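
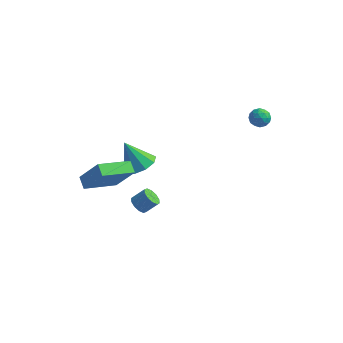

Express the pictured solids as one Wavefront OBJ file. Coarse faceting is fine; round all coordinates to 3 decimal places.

v -2.192 -3.144 0.08
v -3.305 -4.827 0.762
v -2.706 -2.643 0.478
v -3.818 -4.326 1.16
v -0.982 -3.254 1.78
v -2.094 -4.937 2.462
v -1.495 -2.753 2.178
v -2.608 -4.436 2.86
v -2.3 0.038 -0.78
v -1.614 0.683 -0.362
v -3.24 -0.038 0.88
v -2.145 1.048 -0.646
v -2.749 0.94 -0.993
v -3.143 0.411 -1.24
v -3.142 -0.293 -1.272
v -2.747 -0.842 -1.074
v -2.143 -0.979 -0.738
v -1.612 -0.64 -0.422
v -1.403 0.016 -0.274
v -1.382 -2.047 -2.366
v -0.91 -2.406 -2.578
v -0.285 -1.992 -1.886
v -0.758 -1.633 -1.674
v -0.907 -2.072 -2.779
v -0.283 -1.659 -2.087
v -1.086 -1.729 -2.823
v -0.462 -1.316 -2.131
v -1.378 -1.507 -2.692
v -0.753 -1.094 -2
v -1.672 -1.491 -2.436
v -1.047 -1.078 -1.744
v -1.855 -1.688 -2.154
v -1.23 -1.274 -1.462
v -1.857 -2.021 -1.953
v -1.233 -1.608 -1.261
v -1.678 -2.364 -1.909
v -1.054 -1.951 -1.217
v -1.387 -2.586 -2.04
v -0.762 -2.173 -1.348
v -1.093 -2.602 -2.296
v -0.468 -2.189 -1.604
v 2.807 3.661 2.79
v 3.21 4.144 3.028
v 3.55 3.416 2.032
v 3.953 3.899 2.27
v 3.838 3.345 2.635
v 3.379 3.497 3.104
v 3.381 4.063 1.956
v 2.922 4.215 2.425
v 3.565 4.392 2.513
v 3.847 3.949 2.933
v 2.913 3.611 2.127
v 3.195 3.168 2.547
v 2.944 3.924 2.976
v 3.816 3.636 2.084
v 3.749 3.311 2.299
v 3.986 3.595 2.439
v 3.043 3.544 3.02
v 3.28 3.827 3.16
v 3.649 3.358 2.929
v 3.48 3.733 1.9
v 3.717 4.016 2.04
v 2.774 3.965 2.621
v 3.011 4.249 2.761
v 3.111 4.202 2.131
v 3.389 4.354 2.813
v 3.825 4.21 2.368
v 3.489 4.306 2.183
v 3.22 4.395 2.458
v 3.555 4.093 3.06
v 3.991 3.949 2.614
v 3.924 3.624 2.829
v 3.654 3.713 3.104
v 3.764 4.239 2.757
v 2.769 3.611 2.446
v 3.205 3.467 2
v 3.106 3.847 1.956
v 2.836 3.936 2.231
v 2.935 3.35 2.692
v 3.371 3.206 2.247
v 3.54 3.165 2.602
v 3.271 3.254 2.877
v 2.996 3.321 2.303
f 2 4 1
f 5 2 1
f 1 4 3
f 3 5 1
f 2 8 4
f 6 2 5
f 6 8 2
f 4 8 3
f 7 5 3
f 3 8 7
f 7 6 5
f 8 6 7
f 10 9 12
f 10 12 11
f 12 9 13
f 12 13 11
f 13 9 14
f 13 14 11
f 14 9 15
f 14 15 11
f 15 9 16
f 15 16 11
f 16 9 17
f 16 17 11
f 17 9 18
f 17 18 11
f 18 9 19
f 18 19 11
f 19 9 10
f 19 10 11
f 21 20 24
f 21 24 22
f 22 24 25
f 22 25 23
f 24 20 26
f 24 26 25
f 25 26 27
f 25 27 23
f 26 20 28
f 26 28 27
f 27 28 29
f 27 29 23
f 28 20 30
f 28 30 29
f 29 30 31
f 29 31 23
f 30 20 32
f 30 32 31
f 31 32 33
f 31 33 23
f 32 20 34
f 32 34 33
f 33 34 35
f 33 35 23
f 34 20 36
f 34 36 35
f 35 36 37
f 35 37 23
f 36 20 38
f 36 38 37
f 37 38 39
f 37 39 23
f 38 20 40
f 38 40 39
f 39 40 41
f 39 41 23
f 40 20 21
f 40 21 41
f 41 21 22
f 41 22 23
f 42 79 58
f 79 53 82
f 58 82 47
f 79 82 58
f 42 58 54
f 58 47 59
f 54 59 43
f 58 59 54
f 42 54 63
f 54 43 64
f 63 64 49
f 54 64 63
f 42 63 75
f 63 49 78
f 75 78 52
f 63 78 75
f 42 75 79
f 75 52 83
f 79 83 53
f 75 83 79
f 43 59 70
f 59 47 73
f 70 73 51
f 59 73 70
f 47 82 60
f 82 53 81
f 60 81 46
f 82 81 60
f 53 83 80
f 83 52 76
f 80 76 44
f 83 76 80
f 52 78 77
f 78 49 65
f 77 65 48
f 78 65 77
f 49 64 69
f 64 43 66
f 69 66 50
f 64 66 69
f 45 71 57
f 71 51 72
f 57 72 46
f 71 72 57
f 45 57 55
f 57 46 56
f 55 56 44
f 57 56 55
f 45 55 62
f 55 44 61
f 62 61 48
f 55 61 62
f 45 62 67
f 62 48 68
f 67 68 50
f 62 68 67
f 45 67 71
f 67 50 74
f 71 74 51
f 67 74 71
f 46 72 60
f 72 51 73
f 60 73 47
f 72 73 60
f 44 56 80
f 56 46 81
f 80 81 53
f 56 81 80
f 48 61 77
f 61 44 76
f 77 76 52
f 61 76 77
f 50 68 69
f 68 48 65
f 69 65 49
f 68 65 69
f 51 74 70
f 74 50 66
f 70 66 43
f 74 66 70



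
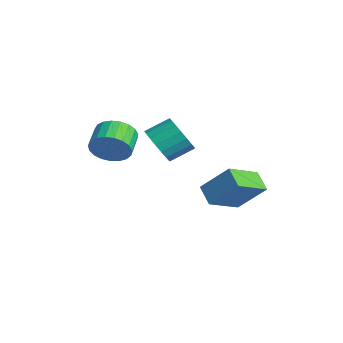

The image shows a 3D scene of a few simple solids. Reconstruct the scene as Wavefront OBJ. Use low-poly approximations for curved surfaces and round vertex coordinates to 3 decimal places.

v 0.397 -3.22 0.39
v 1.009 -2.818 1.1
v -0.005 -2.158 1.601
v -0.617 -2.56 0.89
v 1.039 -2.534 0.786
v 0.025 -1.874 1.287
v 0.959 -2.368 0.404
v -0.056 -1.708 0.905
v 0.781 -2.35 0.02
v -0.234 -1.69 0.521
v 0.536 -2.482 -0.301
v -0.478 -1.822 0.2
v 0.268 -2.742 -0.502
v -0.747 -2.082 -0.001
v 0.022 -3.084 -0.549
v -0.993 -2.424 -0.048
v -0.159 -3.45 -0.434
v -1.174 -2.79 0.067
v -0.244 -3.776 -0.176
v -1.258 -3.116 0.325
v -0.218 -4.006 0.179
v -1.232 -3.346 0.68
v -0.086 -4.1 0.571
v -1.1 -3.44 1.072
v 0.13 -4.042 0.932
v -0.884 -3.382 1.433
v 0.392 -3.842 1.198
v -0.622 -3.181 1.699
v 0.655 -3.534 1.325
v -0.359 -2.874 1.826
v 0.873 -3.172 1.29
v -0.141 -2.512 1.791
v 0.346 -0.942 0.172
v 1.19 -1.332 0.682
v 1.317 -0.147 1.378
v 0.474 0.242 0.868
v 1.382 -1.13 0.302
v 1.509 0.055 0.998
v 1.368 -0.89 -0.104
v 1.496 0.295 0.592
v 1.153 -0.66 -0.455
v 1.28 0.525 0.24
v 0.777 -0.487 -0.682
v 0.904 0.698 0.013
v 0.317 -0.404 -0.74
v 0.444 0.781 -0.044
v -0.138 -0.427 -0.617
v -0.011 0.758 0.079
v -0.497 -0.553 -0.338
v -0.37 0.632 0.358
v -0.689 -0.755 0.042
v -0.562 0.43 0.738
v -0.676 -0.995 0.448
v -0.548 0.19 1.144
v -0.46 -1.225 0.8
v -0.333 -0.04 1.495
v -0.084 -1.398 1.027
v 0.043 -0.213 1.722
v 0.376 -1.481 1.084
v 0.503 -0.296 1.78
v 0.831 -1.458 0.961
v 0.958 -0.273 1.657
v 2.448 0.779 -2.9
v 1.471 0.724 -2.24
v 1.777 2.485 -3.748
v 0.8 2.43 -3.088
v 3.34 1.83 -1.492
v 2.363 1.775 -0.832
v 2.669 3.536 -2.34
v 1.692 3.481 -1.68
f 2 1 5
f 2 5 3
f 3 5 6
f 3 6 4
f 5 1 7
f 5 7 6
f 6 7 8
f 6 8 4
f 7 1 9
f 7 9 8
f 8 9 10
f 8 10 4
f 9 1 11
f 9 11 10
f 10 11 12
f 10 12 4
f 11 1 13
f 11 13 12
f 12 13 14
f 12 14 4
f 13 1 15
f 13 15 14
f 14 15 16
f 14 16 4
f 15 1 17
f 15 17 16
f 16 17 18
f 16 18 4
f 17 1 19
f 17 19 18
f 18 19 20
f 18 20 4
f 19 1 21
f 19 21 20
f 20 21 22
f 20 22 4
f 21 1 23
f 21 23 22
f 22 23 24
f 22 24 4
f 23 1 25
f 23 25 24
f 24 25 26
f 24 26 4
f 25 1 27
f 25 27 26
f 26 27 28
f 26 28 4
f 27 1 29
f 27 29 28
f 28 29 30
f 28 30 4
f 29 1 31
f 29 31 30
f 30 31 32
f 30 32 4
f 31 1 2
f 31 2 32
f 32 2 3
f 32 3 4
f 34 33 37
f 34 37 35
f 35 37 38
f 35 38 36
f 37 33 39
f 37 39 38
f 38 39 40
f 38 40 36
f 39 33 41
f 39 41 40
f 40 41 42
f 40 42 36
f 41 33 43
f 41 43 42
f 42 43 44
f 42 44 36
f 43 33 45
f 43 45 44
f 44 45 46
f 44 46 36
f 45 33 47
f 45 47 46
f 46 47 48
f 46 48 36
f 47 33 49
f 47 49 48
f 48 49 50
f 48 50 36
f 49 33 51
f 49 51 50
f 50 51 52
f 50 52 36
f 51 33 53
f 51 53 52
f 52 53 54
f 52 54 36
f 53 33 55
f 53 55 54
f 54 55 56
f 54 56 36
f 55 33 57
f 55 57 56
f 56 57 58
f 56 58 36
f 57 33 59
f 57 59 58
f 58 59 60
f 58 60 36
f 59 33 61
f 59 61 60
f 60 61 62
f 60 62 36
f 61 33 34
f 61 34 62
f 62 34 35
f 62 35 36
f 64 66 63
f 67 64 63
f 63 66 65
f 65 67 63
f 64 70 66
f 68 64 67
f 68 70 64
f 66 70 65
f 69 67 65
f 65 70 69
f 69 68 67
f 70 68 69



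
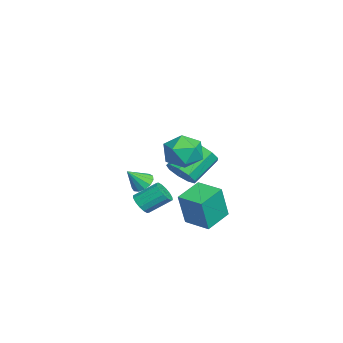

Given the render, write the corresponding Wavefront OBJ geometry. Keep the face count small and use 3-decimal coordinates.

v 1.197 2.537 0.855
v 2.038 2.974 1.172
v 0.945 4.2 2.382
v 0.103 3.763 2.065
v 1.797 3.302 0.623
v 0.704 4.528 1.833
v 1.275 3.272 0.181
v 0.182 4.498 1.392
v 0.716 2.898 0.056
v -0.377 4.124 1.266
v 0.382 2.355 0.304
v -0.711 3.581 1.514
v 0.429 1.897 0.81
v -0.664 3.123 2.02
v 0.835 1.739 1.337
v -0.258 2.965 2.547
v 1.41 1.954 1.639
v 0.317 3.18 2.849
v 1.885 2.442 1.574
v 0.792 3.668 2.784
v 3.532 3.328 3.945
v 3.87 2.812 2.893
v 1.73 2.548 3.747
v 2.068 2.032 2.695
v 2.538 1.634 3.749
v 3.651 2.117 3.871
v 1.949 3.243 2.769
v 3.062 3.726 2.891
v 2.892 2.76 2.166
v 3.256 1.765 2.772
v 2.344 3.595 3.868
v 2.708 2.6 4.474
v 2.228 0.419 -0.946
v 2.918 0.586 -1.116
v 2.842 1.848 -0.184
v 2.152 1.681 -0.014
v 2.708 0.764 -1.374
v 2.632 2.026 -0.443
v 2.369 0.85 -1.518
v 2.293 2.112 -0.587
v 1.992 0.82 -1.508
v 1.917 2.082 -0.577
v 1.679 0.683 -1.348
v 1.603 1.945 -0.417
v 1.512 0.475 -1.08
v 1.437 1.737 -0.149
v 1.538 0.252 -0.776
v 1.462 1.514 0.156
v 1.748 0.074 -0.517
v 1.672 1.336 0.414
v 2.087 -0.012 -0.373
v 2.011 1.25 0.558
v 2.463 0.018 -0.383
v 2.388 1.28 0.548
v 2.777 0.155 -0.543
v 2.701 1.417 0.388
v 2.943 0.363 -0.811
v 2.868 1.625 0.12
v 1.796 3.853 -1.358
v 2.255 3.468 0.748
v 2.823 5.093 -1.355
v 3.282 4.708 0.751
v 3.078 2.792 -1.831
v 3.537 2.407 0.275
v 4.105 4.032 -1.828
v 4.564 3.647 0.278
v -3.839 0.287 -2.356
v -3.089 0.442 -2.503
v -3.441 -0.587 -1.244
v -3.224 0.746 -2.216
v -3.555 0.904 -1.973
v -3.976 0.866 -1.852
v -4.353 0.645 -1.891
v -4.567 0.309 -2.078
v -4.55 -0.033 -2.353
v -4.307 -0.274 -2.629
v -3.916 -0.336 -2.819
v -3.5 -0.201 -2.861
v -3.192 0.089 -2.744
f 2 1 5
f 2 5 3
f 3 5 6
f 3 6 4
f 5 1 7
f 5 7 6
f 6 7 8
f 6 8 4
f 7 1 9
f 7 9 8
f 8 9 10
f 8 10 4
f 9 1 11
f 9 11 10
f 10 11 12
f 10 12 4
f 11 1 13
f 11 13 12
f 12 13 14
f 12 14 4
f 13 1 15
f 13 15 14
f 14 15 16
f 14 16 4
f 15 1 17
f 15 17 16
f 16 17 18
f 16 18 4
f 17 1 19
f 17 19 18
f 18 19 20
f 18 20 4
f 19 1 2
f 19 2 20
f 20 2 3
f 20 3 4
f 21 32 26
f 21 26 22
f 21 22 28
f 21 28 31
f 21 31 32
f 22 26 30
f 26 32 25
f 32 31 23
f 31 28 27
f 28 22 29
f 24 30 25
f 24 25 23
f 24 23 27
f 24 27 29
f 24 29 30
f 25 30 26
f 23 25 32
f 27 23 31
f 29 27 28
f 30 29 22
f 34 33 37
f 34 37 35
f 35 37 38
f 35 38 36
f 37 33 39
f 37 39 38
f 38 39 40
f 38 40 36
f 39 33 41
f 39 41 40
f 40 41 42
f 40 42 36
f 41 33 43
f 41 43 42
f 42 43 44
f 42 44 36
f 43 33 45
f 43 45 44
f 44 45 46
f 44 46 36
f 45 33 47
f 45 47 46
f 46 47 48
f 46 48 36
f 47 33 49
f 47 49 48
f 48 49 50
f 48 50 36
f 49 33 51
f 49 51 50
f 50 51 52
f 50 52 36
f 51 33 53
f 51 53 52
f 52 53 54
f 52 54 36
f 53 33 55
f 53 55 54
f 54 55 56
f 54 56 36
f 55 33 57
f 55 57 56
f 56 57 58
f 56 58 36
f 57 33 34
f 57 34 58
f 58 34 35
f 58 35 36
f 60 62 59
f 63 60 59
f 59 62 61
f 61 63 59
f 60 66 62
f 64 60 63
f 64 66 60
f 62 66 61
f 65 63 61
f 61 66 65
f 65 64 63
f 66 64 65
f 68 67 70
f 68 70 69
f 70 67 71
f 70 71 69
f 71 67 72
f 71 72 69
f 72 67 73
f 72 73 69
f 73 67 74
f 73 74 69
f 74 67 75
f 74 75 69
f 75 67 76
f 75 76 69
f 76 67 77
f 76 77 69
f 77 67 78
f 77 78 69
f 78 67 79
f 78 79 69
f 79 67 68
f 79 68 69



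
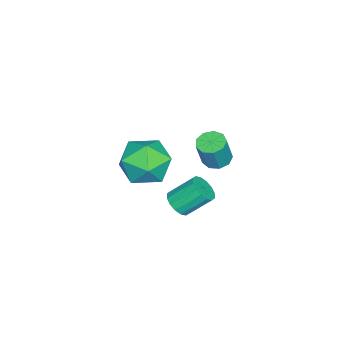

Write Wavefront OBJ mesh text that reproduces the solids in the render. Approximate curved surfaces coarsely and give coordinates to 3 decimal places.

v -2.944 -0.981 -2.969
v -2.324 -1.125 -3.179
v -1.896 -1.262 -1.821
v -2.516 -1.119 -1.611
v -2.369 -0.672 -3.119
v -1.941 -0.81 -1.762
v -2.683 -0.365 -2.989
v -2.254 -0.502 -1.632
v -3.119 -0.346 -2.849
v -2.691 -0.483 -1.492
v -3.473 -0.624 -2.766
v -3.045 -0.761 -1.408
v -3.58 -1.07 -2.777
v -3.152 -1.207 -1.42
v -3.389 -1.474 -2.878
v -2.961 -1.611 -1.521
v -2.99 -1.648 -3.021
v -2.562 -1.785 -1.664
v -2.57 -1.51 -3.14
v -2.141 -1.647 -1.783
v -0.698 -1.917 -4.415
v -0.14 -2.066 -4.038
v -0.544 -1.072 -3.047
v -1.102 -0.923 -3.425
v -0.035 -1.804 -4.257
v -0.44 -0.811 -3.267
v -0.109 -1.573 -4.519
v -0.513 -0.579 -3.529
v -0.34 -1.434 -4.754
v -0.744 -0.44 -3.763
v -0.667 -1.424 -4.897
v -1.071 -0.43 -3.907
v -1.002 -1.546 -4.911
v -1.407 -0.553 -3.921
v -1.256 -1.768 -4.793
v -1.66 -0.774 -3.802
v -1.36 -2.029 -4.573
v -1.765 -1.036 -3.583
v -1.287 -2.261 -4.311
v -1.691 -1.267 -3.321
v -1.056 -2.4 -4.077
v -1.46 -1.406 -3.086
v -0.729 -2.41 -3.933
v -1.133 -1.416 -2.943
v -0.393 -2.287 -3.919
v -0.798 -1.294 -2.929
v 2.671 -1.356 0.118
v 3.227 -1.705 1.133
v 1.293 -2.715 0.407
v 1.849 -3.064 1.422
v 1.306 -1.985 1.371
v 2.157 -1.145 1.193
v 2.363 -3.275 0.347
v 3.214 -2.435 0.169
v 3.037 -2.891 1.275
v 2.384 -2.094 1.907
v 2.136 -2.326 -0.367
v 1.483 -1.529 0.265
f 2 1 5
f 2 5 3
f 3 5 6
f 3 6 4
f 5 1 7
f 5 7 6
f 6 7 8
f 6 8 4
f 7 1 9
f 7 9 8
f 8 9 10
f 8 10 4
f 9 1 11
f 9 11 10
f 10 11 12
f 10 12 4
f 11 1 13
f 11 13 12
f 12 13 14
f 12 14 4
f 13 1 15
f 13 15 14
f 14 15 16
f 14 16 4
f 15 1 17
f 15 17 16
f 16 17 18
f 16 18 4
f 17 1 19
f 17 19 18
f 18 19 20
f 18 20 4
f 19 1 2
f 19 2 20
f 20 2 3
f 20 3 4
f 22 21 25
f 22 25 23
f 23 25 26
f 23 26 24
f 25 21 27
f 25 27 26
f 26 27 28
f 26 28 24
f 27 21 29
f 27 29 28
f 28 29 30
f 28 30 24
f 29 21 31
f 29 31 30
f 30 31 32
f 30 32 24
f 31 21 33
f 31 33 32
f 32 33 34
f 32 34 24
f 33 21 35
f 33 35 34
f 34 35 36
f 34 36 24
f 35 21 37
f 35 37 36
f 36 37 38
f 36 38 24
f 37 21 39
f 37 39 38
f 38 39 40
f 38 40 24
f 39 21 41
f 39 41 40
f 40 41 42
f 40 42 24
f 41 21 43
f 41 43 42
f 42 43 44
f 42 44 24
f 43 21 45
f 43 45 44
f 44 45 46
f 44 46 24
f 45 21 22
f 45 22 46
f 46 22 23
f 46 23 24
f 47 58 52
f 47 52 48
f 47 48 54
f 47 54 57
f 47 57 58
f 48 52 56
f 52 58 51
f 58 57 49
f 57 54 53
f 54 48 55
f 50 56 51
f 50 51 49
f 50 49 53
f 50 53 55
f 50 55 56
f 51 56 52
f 49 51 58
f 53 49 57
f 55 53 54
f 56 55 48



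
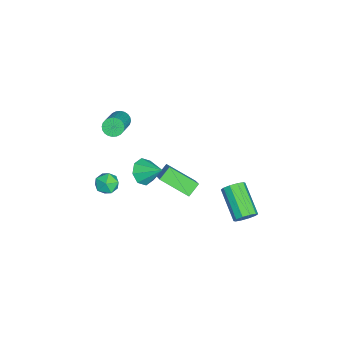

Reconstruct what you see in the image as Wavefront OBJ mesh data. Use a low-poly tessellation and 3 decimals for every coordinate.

v -4.394 -3.45 -1.353
v -4.066 -3.452 -1.831
v -2.279 -3.571 -0.606
v -2.606 -3.57 -0.127
v -4.08 -3.23 -1.788
v -2.293 -3.35 -0.563
v -4.142 -3.042 -1.679
v -2.355 -3.161 -0.454
v -4.243 -2.916 -1.52
v -2.456 -3.035 -0.295
v -4.366 -2.871 -1.336
v -2.579 -2.991 -0.111
v -4.494 -2.915 -1.154
v -2.707 -3.034 0.071
v -4.606 -3.04 -1.002
v -2.819 -3.159 0.223
v -4.686 -3.227 -0.904
v -2.899 -3.347 0.321
v -4.721 -3.449 -0.874
v -2.934 -3.568 0.351
v -4.707 -3.67 -0.917
v -2.92 -3.79 0.308
v -4.645 -3.859 -1.026
v -2.858 -3.978 0.199
v -4.544 -3.985 -1.185
v -2.757 -4.104 0.04
v -4.421 -4.029 -1.369
v -2.634 -4.149 -0.144
v -4.293 -3.986 -1.551
v -2.506 -4.105 -0.326
v -4.181 -3.861 -1.703
v -2.394 -3.98 -0.478
v -4.101 -3.673 -1.801
v -2.314 -3.793 -0.576
v 2.798 -1.434 2.052
v 3.312 -1.276 1.515
v 3.262 -0.506 2.768
v 2.819 -0.976 1.446
v 2.313 -0.944 1.732
v 2.092 -1.199 2.205
v 2.284 -1.592 2.589
v 2.778 -1.892 2.658
v 3.283 -1.923 2.372
v 3.505 -1.668 1.899
v -2.282 -0.842 -2.716
v -1.219 -0.584 -1.812
v -1.892 0.672 -3.608
v -0.828 0.93 -2.704
v -1.732 -1.29 -3.236
v -0.668 -1.032 -2.332
v -1.341 0.224 -4.128
v -0.278 0.482 -3.224
v -1.562 -3.342 -3.225
v -0.893 -3.144 -3.026
v -1.147 -4.376 -3.594
v -0.478 -4.178 -3.395
v -0.983 -4.307 -2.891
v -1.24 -3.668 -2.663
v -0.8 -3.852 -3.957
v -1.057 -3.213 -3.729
v -0.422 -3.46 -3.479
v -0.535 -3.741 -2.819
v -1.505 -3.779 -3.801
v -1.618 -4.06 -3.141
v 0.054 3.377 -4.42
v 0.311 3.599 -3.866
v -1.197 2.845 -2.865
v -1.454 2.623 -3.42
v 0.07 3.884 -4.014
v -1.438 3.131 -3.014
v -0.177 3.975 -4.318
v -1.685 3.222 -3.317
v -0.336 3.838 -4.66
v -1.844 3.085 -3.659
v -0.346 3.525 -4.911
v -1.853 2.771 -3.91
v -0.203 3.155 -4.975
v -1.711 2.401 -3.974
v 0.038 2.869 -4.826
v -1.47 2.116 -3.826
v 0.285 2.778 -4.523
v -1.223 2.025 -3.522
v 0.444 2.915 -4.181
v -1.064 2.162 -3.18
v 0.453 3.229 -3.93
v -1.054 2.475 -2.929
f 2 1 5
f 2 5 3
f 3 5 6
f 3 6 4
f 5 1 7
f 5 7 6
f 6 7 8
f 6 8 4
f 7 1 9
f 7 9 8
f 8 9 10
f 8 10 4
f 9 1 11
f 9 11 10
f 10 11 12
f 10 12 4
f 11 1 13
f 11 13 12
f 12 13 14
f 12 14 4
f 13 1 15
f 13 15 14
f 14 15 16
f 14 16 4
f 15 1 17
f 15 17 16
f 16 17 18
f 16 18 4
f 17 1 19
f 17 19 18
f 18 19 20
f 18 20 4
f 19 1 21
f 19 21 20
f 20 21 22
f 20 22 4
f 21 1 23
f 21 23 22
f 22 23 24
f 22 24 4
f 23 1 25
f 23 25 24
f 24 25 26
f 24 26 4
f 25 1 27
f 25 27 26
f 26 27 28
f 26 28 4
f 27 1 29
f 27 29 28
f 28 29 30
f 28 30 4
f 29 1 31
f 29 31 30
f 30 31 32
f 30 32 4
f 31 1 33
f 31 33 32
f 32 33 34
f 32 34 4
f 33 1 2
f 33 2 34
f 34 2 3
f 34 3 4
f 36 35 38
f 36 38 37
f 38 35 39
f 38 39 37
f 39 35 40
f 39 40 37
f 40 35 41
f 40 41 37
f 41 35 42
f 41 42 37
f 42 35 43
f 42 43 37
f 43 35 44
f 43 44 37
f 44 35 36
f 44 36 37
f 46 48 45
f 49 46 45
f 45 48 47
f 47 49 45
f 46 52 48
f 50 46 49
f 50 52 46
f 48 52 47
f 51 49 47
f 47 52 51
f 51 50 49
f 52 50 51
f 53 64 58
f 53 58 54
f 53 54 60
f 53 60 63
f 53 63 64
f 54 58 62
f 58 64 57
f 64 63 55
f 63 60 59
f 60 54 61
f 56 62 57
f 56 57 55
f 56 55 59
f 56 59 61
f 56 61 62
f 57 62 58
f 55 57 64
f 59 55 63
f 61 59 60
f 62 61 54
f 66 65 69
f 66 69 67
f 67 69 70
f 67 70 68
f 69 65 71
f 69 71 70
f 70 71 72
f 70 72 68
f 71 65 73
f 71 73 72
f 72 73 74
f 72 74 68
f 73 65 75
f 73 75 74
f 74 75 76
f 74 76 68
f 75 65 77
f 75 77 76
f 76 77 78
f 76 78 68
f 77 65 79
f 77 79 78
f 78 79 80
f 78 80 68
f 79 65 81
f 79 81 80
f 80 81 82
f 80 82 68
f 81 65 83
f 81 83 82
f 82 83 84
f 82 84 68
f 83 65 85
f 83 85 84
f 84 85 86
f 84 86 68
f 85 65 66
f 85 66 86
f 86 66 67
f 86 67 68



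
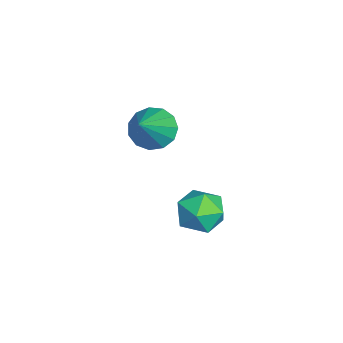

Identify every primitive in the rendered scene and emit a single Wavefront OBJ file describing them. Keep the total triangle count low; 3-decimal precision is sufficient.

v 1.774 -0.322 0.665
v 2.133 -0.891 0.099
v 3.206 -0.818 2.075
v 2.359 -0.457 0.023
v 2.399 0.021 0.15
v 2.241 0.39 0.441
v 1.934 0.533 0.803
v 1.576 0.404 1.122
v 1.281 0.046 1.296
v 1.143 -0.43 1.269
v 1.204 -0.871 1.051
v 1.447 -1.137 0.71
v 1.793 -1.145 0.356
v 2.62 1.969 -2.324
v 3.608 1.992 -2.326
v 2.652 0.508 -2.974
v 3.64 0.531 -2.976
v 3.149 0.473 -2.121
v 3.129 1.376 -1.719
v 3.131 1.124 -3.581
v 3.111 2.027 -3.179
v 3.924 1.469 -3.103
v 3.935 1.067 -2.2
v 2.325 1.433 -3.1
v 2.336 1.031 -2.197
f 2 1 4
f 2 4 3
f 4 1 5
f 4 5 3
f 5 1 6
f 5 6 3
f 6 1 7
f 6 7 3
f 7 1 8
f 7 8 3
f 8 1 9
f 8 9 3
f 9 1 10
f 9 10 3
f 10 1 11
f 10 11 3
f 11 1 12
f 11 12 3
f 12 1 13
f 12 13 3
f 13 1 2
f 13 2 3
f 14 25 19
f 14 19 15
f 14 15 21
f 14 21 24
f 14 24 25
f 15 19 23
f 19 25 18
f 25 24 16
f 24 21 20
f 21 15 22
f 17 23 18
f 17 18 16
f 17 16 20
f 17 20 22
f 17 22 23
f 18 23 19
f 16 18 25
f 20 16 24
f 22 20 21
f 23 22 15



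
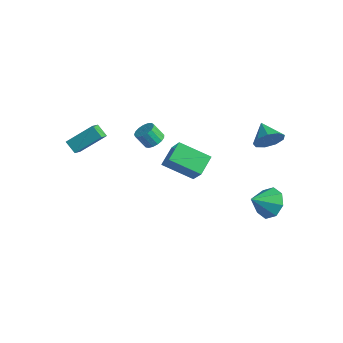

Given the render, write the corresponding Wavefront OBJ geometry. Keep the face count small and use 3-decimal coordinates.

v 3.545 3.056 2.59
v 3.991 3.29 3.347
v 2.415 3.524 3.11
v 4 3.761 2.941
v 3.795 3.903 2.37
v 3.474 3.648 1.902
v 3.186 3.116 1.756
v 3.066 2.556 1.999
v 3.17 2.23 2.519
v 3.45 2.29 3.072
v 3.774 2.709 3.399
v -3.568 1.039 -0.821
v -3.12 1.36 -0.439
v -3.585 0.981 0.423
v -4.032 0.661 0.041
v -3.358 1.572 -0.473
v -3.822 1.193 0.389
v -3.643 1.663 -0.588
v -4.108 1.284 0.274
v -3.912 1.611 -0.755
v -4.376 1.232 0.107
v -4.101 1.428 -0.938
v -4.566 1.049 -0.076
v -4.168 1.156 -1.094
v -4.633 0.777 -0.232
v -4.098 0.857 -1.187
v -4.563 0.478 -0.325
v -3.906 0.6 -1.197
v -4.371 0.221 -0.335
v -3.637 0.444 -1.12
v -4.102 0.065 -0.258
v -3.352 0.424 -0.975
v -3.816 0.045 -0.113
v -3.116 0.545 -0.795
v -3.581 0.166 0.067
v -2.984 0.78 -0.62
v -3.448 0.401 0.242
v -2.985 1.074 -0.492
v -3.45 0.695 0.37
v 3.3 3.495 -3.237
v 4.254 3.106 -3.485
v 3.04 2.305 -2.363
v 4.274 3.583 -2.829
v 3.724 4.009 -2.412
v 2.925 4.134 -2.479
v 2.346 3.885 -2.989
v 2.325 3.408 -3.645
v 2.876 2.982 -4.062
v 3.675 2.857 -3.996
v -4.444 -4.525 1.587
v -3.716 -3.226 2.686
v -4.883 -3.814 1.037
v -4.155 -2.515 2.136
v -3.725 -4.485 1.064
v -2.997 -3.186 2.163
v -4.164 -3.774 0.514
v -3.436 -2.475 1.613
v -3.107 1.139 -2.719
v -2.015 0.759 -1.352
v -3.52 2.264 -2.076
v -2.428 1.885 -0.71
v -1.592 2.215 -3.63
v -0.5 1.836 -2.264
v -2.005 3.341 -2.988
v -0.913 2.961 -1.621
f 2 1 4
f 2 4 3
f 4 1 5
f 4 5 3
f 5 1 6
f 5 6 3
f 6 1 7
f 6 7 3
f 7 1 8
f 7 8 3
f 8 1 9
f 8 9 3
f 9 1 10
f 9 10 3
f 10 1 11
f 10 11 3
f 11 1 2
f 11 2 3
f 13 12 16
f 13 16 14
f 14 16 17
f 14 17 15
f 16 12 18
f 16 18 17
f 17 18 19
f 17 19 15
f 18 12 20
f 18 20 19
f 19 20 21
f 19 21 15
f 20 12 22
f 20 22 21
f 21 22 23
f 21 23 15
f 22 12 24
f 22 24 23
f 23 24 25
f 23 25 15
f 24 12 26
f 24 26 25
f 25 26 27
f 25 27 15
f 26 12 28
f 26 28 27
f 27 28 29
f 27 29 15
f 28 12 30
f 28 30 29
f 29 30 31
f 29 31 15
f 30 12 32
f 30 32 31
f 31 32 33
f 31 33 15
f 32 12 34
f 32 34 33
f 33 34 35
f 33 35 15
f 34 12 36
f 34 36 35
f 35 36 37
f 35 37 15
f 36 12 38
f 36 38 37
f 37 38 39
f 37 39 15
f 38 12 13
f 38 13 39
f 39 13 14
f 39 14 15
f 41 40 43
f 41 43 42
f 43 40 44
f 43 44 42
f 44 40 45
f 44 45 42
f 45 40 46
f 45 46 42
f 46 40 47
f 46 47 42
f 47 40 48
f 47 48 42
f 48 40 49
f 48 49 42
f 49 40 41
f 49 41 42
f 51 53 50
f 54 51 50
f 50 53 52
f 52 54 50
f 51 57 53
f 55 51 54
f 55 57 51
f 53 57 52
f 56 54 52
f 52 57 56
f 56 55 54
f 57 55 56
f 59 61 58
f 62 59 58
f 58 61 60
f 60 62 58
f 59 65 61
f 63 59 62
f 63 65 59
f 61 65 60
f 64 62 60
f 60 65 64
f 64 63 62
f 65 63 64



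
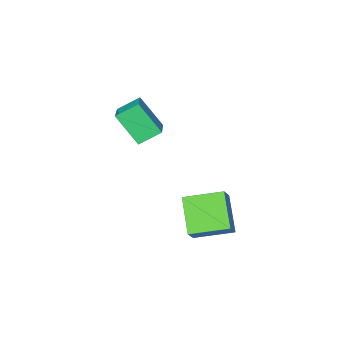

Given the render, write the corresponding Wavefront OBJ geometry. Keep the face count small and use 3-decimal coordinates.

v -2.624 -2.41 1.113
v -2.33 -3.16 2.108
v -1.874 -1.518 1.565
v -1.58 -2.268 2.56
v -1.98 -2.732 0.68
v -1.686 -3.482 1.675
v -1.23 -1.84 1.132
v -0.936 -2.59 2.127
v -2.914 0.712 -2.198
v -3.438 -0.211 -1.285
v -2.451 1.019 -1.622
v -2.975 0.095 -0.709
v -1.965 -0.135 -2.511
v -2.489 -1.059 -1.598
v -1.502 0.171 -1.935
v -2.026 -0.752 -1.022
f 2 4 1
f 5 2 1
f 1 4 3
f 3 5 1
f 2 8 4
f 6 2 5
f 6 8 2
f 4 8 3
f 7 5 3
f 3 8 7
f 7 6 5
f 8 6 7
f 10 12 9
f 13 10 9
f 9 12 11
f 11 13 9
f 10 16 12
f 14 10 13
f 14 16 10
f 12 16 11
f 15 13 11
f 11 16 15
f 15 14 13
f 16 14 15



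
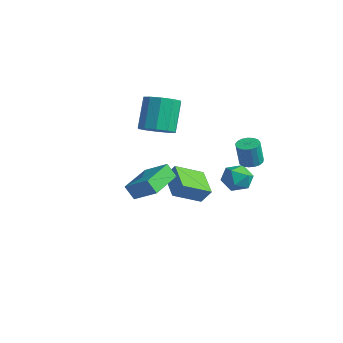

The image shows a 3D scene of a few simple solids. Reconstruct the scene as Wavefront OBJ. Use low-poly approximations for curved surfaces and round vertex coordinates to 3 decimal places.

v 0.685 -4.275 -0.507
v 0.261 -4.561 0.317
v -0.286 -2.32 -0.326
v -0.709 -2.606 0.498
v 1.929 -3.734 0.322
v 1.506 -4.02 1.146
v 0.959 -1.779 0.503
v 0.535 -2.065 1.327
v -2.438 -0.617 2.156
v -1.451 -0.604 2.54
v -2.174 0.289 4.369
v -3.162 0.277 3.984
v -1.552 -0.039 2.224
v -2.275 0.854 4.053
v -1.992 0.305 1.882
v -2.716 1.198 3.711
v -2.603 0.297 1.644
v -3.326 1.19 3.473
v -3.151 -0.06 1.602
v -3.874 0.833 3.431
v -3.426 -0.629 1.771
v -4.149 0.264 3.6
v -3.325 -1.194 2.087
v -4.048 -0.301 3.916
v -2.884 -1.538 2.429
v -3.608 -0.645 4.258
v -2.274 -1.53 2.667
v -2.997 -0.637 4.496
v -1.726 -1.173 2.709
v -2.449 -0.28 4.538
v 0.665 2.615 -0.638
v 1.184 2.446 -1.436
v 1.416 1.454 0.096
v 1.935 1.285 -0.702
v 2.075 2.098 -0.197
v 1.612 2.815 -0.651
v 0.988 1.085 -0.689
v 0.525 1.802 -1.143
v 1.384 1.5 -1.468
v 2.056 2.126 -1.164
v 0.544 1.774 -0.176
v 1.216 2.4 0.128
v 2.242 2.142 0.957
v 2.811 2.474 1.005
v 2.866 2.17 2.432
v 2.298 1.838 2.383
v 2.59 2.693 1.06
v 2.645 2.389 2.487
v 2.29 2.786 1.092
v 2.345 2.482 2.519
v 1.979 2.731 1.092
v 2.034 2.428 2.519
v 1.728 2.542 1.061
v 1.783 2.238 2.488
v 1.595 2.26 1.007
v 1.65 1.957 2.434
v 1.611 1.952 0.94
v 1.666 1.648 2.367
v 1.771 1.687 0.878
v 1.826 1.383 2.305
v 2.039 1.526 0.833
v 2.094 1.222 2.26
v 2.354 1.507 0.817
v 2.409 1.203 2.244
v 2.643 1.632 0.833
v 2.698 1.329 2.26
v 2.841 1.875 0.877
v 2.896 1.571 2.304
v 2.901 2.179 0.939
v 2.956 1.875 2.366
v -4.418 1.311 -2.827
v -3.936 1.673 -1.955
v -4.078 3.04 -3.732
v -3.596 3.401 -2.86
v -2.784 0.659 -3.46
v -2.302 1.02 -2.588
v -2.444 2.387 -4.365
v -1.962 2.749 -3.493
f 2 4 1
f 5 2 1
f 1 4 3
f 3 5 1
f 2 8 4
f 6 2 5
f 6 8 2
f 4 8 3
f 7 5 3
f 3 8 7
f 7 6 5
f 8 6 7
f 10 9 13
f 10 13 11
f 11 13 14
f 11 14 12
f 13 9 15
f 13 15 14
f 14 15 16
f 14 16 12
f 15 9 17
f 15 17 16
f 16 17 18
f 16 18 12
f 17 9 19
f 17 19 18
f 18 19 20
f 18 20 12
f 19 9 21
f 19 21 20
f 20 21 22
f 20 22 12
f 21 9 23
f 21 23 22
f 22 23 24
f 22 24 12
f 23 9 25
f 23 25 24
f 24 25 26
f 24 26 12
f 25 9 27
f 25 27 26
f 26 27 28
f 26 28 12
f 27 9 29
f 27 29 28
f 28 29 30
f 28 30 12
f 29 9 10
f 29 10 30
f 30 10 11
f 30 11 12
f 31 42 36
f 31 36 32
f 31 32 38
f 31 38 41
f 31 41 42
f 32 36 40
f 36 42 35
f 42 41 33
f 41 38 37
f 38 32 39
f 34 40 35
f 34 35 33
f 34 33 37
f 34 37 39
f 34 39 40
f 35 40 36
f 33 35 42
f 37 33 41
f 39 37 38
f 40 39 32
f 44 43 47
f 44 47 45
f 45 47 48
f 45 48 46
f 47 43 49
f 47 49 48
f 48 49 50
f 48 50 46
f 49 43 51
f 49 51 50
f 50 51 52
f 50 52 46
f 51 43 53
f 51 53 52
f 52 53 54
f 52 54 46
f 53 43 55
f 53 55 54
f 54 55 56
f 54 56 46
f 55 43 57
f 55 57 56
f 56 57 58
f 56 58 46
f 57 43 59
f 57 59 58
f 58 59 60
f 58 60 46
f 59 43 61
f 59 61 60
f 60 61 62
f 60 62 46
f 61 43 63
f 61 63 62
f 62 63 64
f 62 64 46
f 63 43 65
f 63 65 64
f 64 65 66
f 64 66 46
f 65 43 67
f 65 67 66
f 66 67 68
f 66 68 46
f 67 43 69
f 67 69 68
f 68 69 70
f 68 70 46
f 69 43 44
f 69 44 70
f 70 44 45
f 70 45 46
f 72 74 71
f 75 72 71
f 71 74 73
f 73 75 71
f 72 78 74
f 76 72 75
f 76 78 72
f 74 78 73
f 77 75 73
f 73 78 77
f 77 76 75
f 78 76 77



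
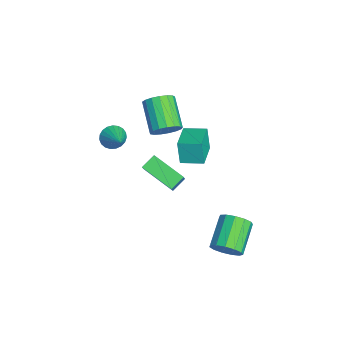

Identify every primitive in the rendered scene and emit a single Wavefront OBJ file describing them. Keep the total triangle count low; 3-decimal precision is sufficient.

v -0.12 -0.892 -0.679
v -0.587 -0.203 -0.201
v -1.369 -0.664 -2.225
v -1.835 0.025 -1.746
v 1.115 0.495 -1.474
v 0.649 1.184 -0.995
v -0.133 0.723 -3.019
v -0.6 1.412 -2.541
v -3.519 1.847 -2.841
v -3.847 1.737 -1.432
v -3.147 3.089 -2.657
v -3.474 2.98 -1.249
v -1.926 1.32 -2.511
v -2.253 1.211 -1.103
v -1.553 2.563 -2.328
v -1.881 2.453 -0.919
v 3.986 2.956 -4.062
v 4.509 3.311 -3.422
v 2.957 4.039 -2.557
v 2.434 3.684 -3.198
v 4.471 3.662 -3.786
v 2.919 4.39 -2.921
v 4.279 3.789 -4.238
v 2.727 4.517 -3.373
v 3.994 3.651 -4.634
v 2.442 4.379 -3.769
v 3.706 3.293 -4.848
v 2.154 4.021 -3.984
v 3.507 2.828 -4.814
v 1.955 3.556 -3.949
v 3.461 2.403 -4.54
v 1.909 3.131 -3.676
v 3.581 2.154 -4.115
v 2.029 2.882 -3.251
v 3.829 2.16 -3.673
v 2.277 2.888 -2.809
v 4.128 2.418 -3.355
v 2.576 3.146 -2.49
v 4.381 2.847 -3.261
v 2.829 3.575 -2.397
v -0.508 0.422 1.961
v -0.07 0.024 2.599
v -1.733 -0.18 3.616
v -2.172 0.218 2.979
v -0.055 0.427 2.704
v -1.718 0.223 3.721
v -0.144 0.828 2.639
v -1.807 0.624 3.656
v -0.316 1.137 2.419
v -1.979 0.933 3.436
v -0.533 1.281 2.094
v -2.196 1.078 3.111
v -0.744 1.229 1.739
v -2.407 1.025 2.756
v -0.901 0.992 1.434
v -2.564 0.788 2.452
v -0.968 0.625 1.251
v -2.631 0.421 2.268
v -0.93 0.21 1.23
v -2.593 0.007 2.247
v -0.795 -0.155 1.377
v -2.458 -0.359 2.394
v -0.595 -0.389 1.658
v -2.258 -0.593 2.675
v -0.375 -0.436 2.008
v -2.038 -0.64 3.025
v -0.185 -0.288 2.348
v -1.848 -0.491 3.365
v -3.749 -2.07 -1.654
v -3.479 -1.658 -2.233
v -2.391 -1.77 -0.806
v -3.633 -1.44 -2.063
v -3.808 -1.331 -1.823
v -3.972 -1.35 -1.553
v -4.097 -1.494 -1.301
v -4.163 -1.737 -1.111
v -4.157 -2.038 -1.014
v -4.08 -2.344 -1.027
v -3.947 -2.603 -1.15
v -3.779 -2.77 -1.359
v -3.606 -2.816 -1.62
v -3.458 -2.733 -1.886
v -3.36 -2.535 -2.113
v -3.33 -2.257 -2.26
v -3.372 -1.947 -2.302
f 2 4 1
f 5 2 1
f 1 4 3
f 3 5 1
f 2 8 4
f 6 2 5
f 6 8 2
f 4 8 3
f 7 5 3
f 3 8 7
f 7 6 5
f 8 6 7
f 10 12 9
f 13 10 9
f 9 12 11
f 11 13 9
f 10 16 12
f 14 10 13
f 14 16 10
f 12 16 11
f 15 13 11
f 11 16 15
f 15 14 13
f 16 14 15
f 18 17 21
f 18 21 19
f 19 21 22
f 19 22 20
f 21 17 23
f 21 23 22
f 22 23 24
f 22 24 20
f 23 17 25
f 23 25 24
f 24 25 26
f 24 26 20
f 25 17 27
f 25 27 26
f 26 27 28
f 26 28 20
f 27 17 29
f 27 29 28
f 28 29 30
f 28 30 20
f 29 17 31
f 29 31 30
f 30 31 32
f 30 32 20
f 31 17 33
f 31 33 32
f 32 33 34
f 32 34 20
f 33 17 35
f 33 35 34
f 34 35 36
f 34 36 20
f 35 17 37
f 35 37 36
f 36 37 38
f 36 38 20
f 37 17 39
f 37 39 38
f 38 39 40
f 38 40 20
f 39 17 18
f 39 18 40
f 40 18 19
f 40 19 20
f 42 41 45
f 42 45 43
f 43 45 46
f 43 46 44
f 45 41 47
f 45 47 46
f 46 47 48
f 46 48 44
f 47 41 49
f 47 49 48
f 48 49 50
f 48 50 44
f 49 41 51
f 49 51 50
f 50 51 52
f 50 52 44
f 51 41 53
f 51 53 52
f 52 53 54
f 52 54 44
f 53 41 55
f 53 55 54
f 54 55 56
f 54 56 44
f 55 41 57
f 55 57 56
f 56 57 58
f 56 58 44
f 57 41 59
f 57 59 58
f 58 59 60
f 58 60 44
f 59 41 61
f 59 61 60
f 60 61 62
f 60 62 44
f 61 41 63
f 61 63 62
f 62 63 64
f 62 64 44
f 63 41 65
f 63 65 64
f 64 65 66
f 64 66 44
f 65 41 67
f 65 67 66
f 66 67 68
f 66 68 44
f 67 41 42
f 67 42 68
f 68 42 43
f 68 43 44
f 70 69 72
f 70 72 71
f 72 69 73
f 72 73 71
f 73 69 74
f 73 74 71
f 74 69 75
f 74 75 71
f 75 69 76
f 75 76 71
f 76 69 77
f 76 77 71
f 77 69 78
f 77 78 71
f 78 69 79
f 78 79 71
f 79 69 80
f 79 80 71
f 80 69 81
f 80 81 71
f 81 69 82
f 81 82 71
f 82 69 83
f 82 83 71
f 83 69 84
f 83 84 71
f 84 69 85
f 84 85 71
f 85 69 70
f 85 70 71



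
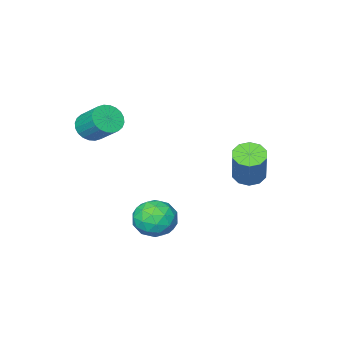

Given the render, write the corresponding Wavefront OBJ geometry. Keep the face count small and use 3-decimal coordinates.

v -3.368 2.412 0.51
v -2.891 1.734 0.641
v -2.194 2.589 2.521
v -2.672 3.268 2.39
v -2.608 2.081 0.378
v -1.911 2.936 2.259
v -2.615 2.555 0.166
v -1.919 3.41 2.046
v -2.911 2.974 0.085
v -2.214 3.829 1.965
v -3.381 3.179 0.166
v -2.684 4.034 2.046
v -3.846 3.091 0.379
v -3.149 3.946 2.259
v -4.129 2.744 0.641
v -3.432 3.599 2.522
v -4.121 2.27 0.854
v -3.425 3.125 2.734
v -3.826 1.851 0.935
v -3.129 2.706 2.815
v -3.356 1.646 0.854
v -2.659 2.501 2.734
v 2.103 -2.739 3.235
v 2.616 -3.149 3.806
v 2.51 -1.852 4.835
v 1.997 -1.441 4.265
v 2.845 -2.982 3.619
v 2.739 -1.685 4.648
v 2.961 -2.778 3.374
v 2.855 -1.481 4.403
v 2.947 -2.568 3.107
v 2.84 -1.271 4.137
v 2.804 -2.384 2.861
v 2.697 -1.087 3.89
v 2.554 -2.254 2.671
v 2.448 -0.956 3.7
v 2.236 -2.198 2.567
v 2.13 -0.9 3.596
v 1.897 -2.224 2.565
v 1.791 -0.926 3.594
v 1.59 -2.328 2.665
v 1.484 -1.031 3.694
v 1.361 -2.495 2.852
v 1.255 -1.198 3.881
v 1.245 -2.699 3.097
v 1.139 -1.402 4.126
v 1.26 -2.909 3.363
v 1.153 -1.612 4.393
v 1.403 -3.093 3.61
v 1.296 -1.796 4.639
v 1.652 -3.224 3.8
v 1.546 -1.926 4.829
v 1.97 -3.28 3.904
v 1.864 -1.982 4.933
v 2.309 -3.254 3.906
v 2.203 -1.956 4.935
v 1.277 1.628 -2.269
v 1.963 0.699 -2.102
v -0.223 0.621 -1.718
v 0.463 -0.308 -1.551
v 0.554 0.618 -0.847
v 1.48 1.241 -1.187
v 0.26 0.079 -2.633
v 1.186 0.702 -2.973
v 1.334 -0.258 -2.326
v 1.516 0.075 -1.223
v 0.224 1.245 -2.597
v 0.406 1.578 -1.494
v 1.751 1.252 -2.234
v -0.011 0.068 -1.586
v 0.042 0.612 -1.173
v 0.445 0.066 -1.074
v 1.468 1.57 -1.696
v 1.871 1.024 -1.598
v 1.043 0.977 -0.86
v -0.131 0.296 -2.222
v 0.272 -0.25 -2.124
v 1.295 1.254 -2.746
v 1.698 0.708 -2.647
v 0.697 0.343 -2.96
v 1.785 0.143 -2.267
v 0.904 -0.449 -1.944
v 0.784 -0.221 -2.58
v 1.329 0.145 -2.78
v 1.892 0.339 -1.619
v 1.01 -0.253 -1.295
v 1.064 0.291 -0.881
v 1.608 0.657 -1.081
v 1.522 -0.224 -1.751
v 0.73 1.573 -2.525
v -0.152 0.981 -2.201
v 0.132 0.663 -2.739
v 0.676 1.029 -2.939
v 0.836 1.769 -1.876
v -0.045 1.177 -1.553
v 0.411 1.175 -1.04
v 0.956 1.541 -1.24
v 0.218 1.544 -2.069
f 2 1 5
f 2 5 3
f 3 5 6
f 3 6 4
f 5 1 7
f 5 7 6
f 6 7 8
f 6 8 4
f 7 1 9
f 7 9 8
f 8 9 10
f 8 10 4
f 9 1 11
f 9 11 10
f 10 11 12
f 10 12 4
f 11 1 13
f 11 13 12
f 12 13 14
f 12 14 4
f 13 1 15
f 13 15 14
f 14 15 16
f 14 16 4
f 15 1 17
f 15 17 16
f 16 17 18
f 16 18 4
f 17 1 19
f 17 19 18
f 18 19 20
f 18 20 4
f 19 1 21
f 19 21 20
f 20 21 22
f 20 22 4
f 21 1 2
f 21 2 22
f 22 2 3
f 22 3 4
f 24 23 27
f 24 27 25
f 25 27 28
f 25 28 26
f 27 23 29
f 27 29 28
f 28 29 30
f 28 30 26
f 29 23 31
f 29 31 30
f 30 31 32
f 30 32 26
f 31 23 33
f 31 33 32
f 32 33 34
f 32 34 26
f 33 23 35
f 33 35 34
f 34 35 36
f 34 36 26
f 35 23 37
f 35 37 36
f 36 37 38
f 36 38 26
f 37 23 39
f 37 39 38
f 38 39 40
f 38 40 26
f 39 23 41
f 39 41 40
f 40 41 42
f 40 42 26
f 41 23 43
f 41 43 42
f 42 43 44
f 42 44 26
f 43 23 45
f 43 45 44
f 44 45 46
f 44 46 26
f 45 23 47
f 45 47 46
f 46 47 48
f 46 48 26
f 47 23 49
f 47 49 48
f 48 49 50
f 48 50 26
f 49 23 51
f 49 51 50
f 50 51 52
f 50 52 26
f 51 23 53
f 51 53 52
f 52 53 54
f 52 54 26
f 53 23 55
f 53 55 54
f 54 55 56
f 54 56 26
f 55 23 24
f 55 24 56
f 56 24 25
f 56 25 26
f 57 94 73
f 94 68 97
f 73 97 62
f 94 97 73
f 57 73 69
f 73 62 74
f 69 74 58
f 73 74 69
f 57 69 78
f 69 58 79
f 78 79 64
f 69 79 78
f 57 78 90
f 78 64 93
f 90 93 67
f 78 93 90
f 57 90 94
f 90 67 98
f 94 98 68
f 90 98 94
f 58 74 85
f 74 62 88
f 85 88 66
f 74 88 85
f 62 97 75
f 97 68 96
f 75 96 61
f 97 96 75
f 68 98 95
f 98 67 91
f 95 91 59
f 98 91 95
f 67 93 92
f 93 64 80
f 92 80 63
f 93 80 92
f 64 79 84
f 79 58 81
f 84 81 65
f 79 81 84
f 60 86 72
f 86 66 87
f 72 87 61
f 86 87 72
f 60 72 70
f 72 61 71
f 70 71 59
f 72 71 70
f 60 70 77
f 70 59 76
f 77 76 63
f 70 76 77
f 60 77 82
f 77 63 83
f 82 83 65
f 77 83 82
f 60 82 86
f 82 65 89
f 86 89 66
f 82 89 86
f 61 87 75
f 87 66 88
f 75 88 62
f 87 88 75
f 59 71 95
f 71 61 96
f 95 96 68
f 71 96 95
f 63 76 92
f 76 59 91
f 92 91 67
f 76 91 92
f 65 83 84
f 83 63 80
f 84 80 64
f 83 80 84
f 66 89 85
f 89 65 81
f 85 81 58
f 89 81 85



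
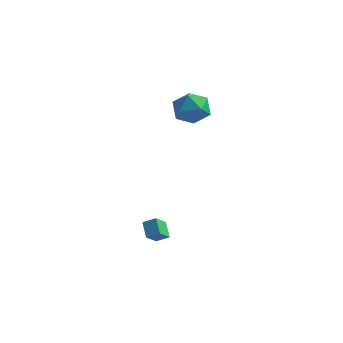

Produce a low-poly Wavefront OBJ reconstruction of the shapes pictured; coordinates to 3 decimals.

v 1.429 4.464 4.608
v 2.589 4.211 4.654
v 1.191 3.129 3.246
v 2.351 2.876 3.292
v 1.646 2.597 4.207
v 1.793 3.422 5.048
v 1.987 3.918 2.852
v 2.134 4.743 3.693
v 2.934 3.873 3.568
v 2.723 3.057 4.405
v 1.057 4.283 3.495
v 0.846 3.467 4.332
v 1.202 -0.189 -3.472
v 0.997 -1.037 -2.664
v 1.909 0.009 -3.085
v 1.704 -0.84 -2.276
v 1.736 -0.9 -4.084
v 1.531 -1.749 -3.275
v 2.443 -0.703 -3.696
v 2.238 -1.551 -2.888
f 1 12 6
f 1 6 2
f 1 2 8
f 1 8 11
f 1 11 12
f 2 6 10
f 6 12 5
f 12 11 3
f 11 8 7
f 8 2 9
f 4 10 5
f 4 5 3
f 4 3 7
f 4 7 9
f 4 9 10
f 5 10 6
f 3 5 12
f 7 3 11
f 9 7 8
f 10 9 2
f 14 16 13
f 17 14 13
f 13 16 15
f 15 17 13
f 14 20 16
f 18 14 17
f 18 20 14
f 16 20 15
f 19 17 15
f 15 20 19
f 19 18 17
f 20 18 19



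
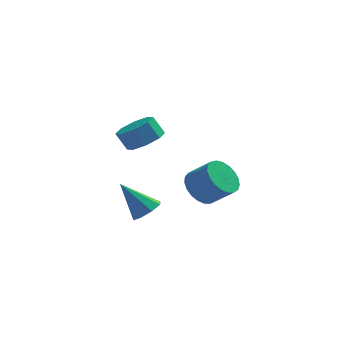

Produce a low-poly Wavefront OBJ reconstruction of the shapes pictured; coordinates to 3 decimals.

v -2.4 1.955 -2.876
v -1.837 2.727 -2.712
v -2.356 2.917 -1.819
v -2.92 2.145 -1.984
v -2.445 2.898 -3.102
v -2.964 3.087 -2.209
v -3.027 2.516 -3.36
v -3.546 2.705 -2.467
v -3.242 1.806 -3.334
v -3.762 1.995 -2.441
v -2.964 1.183 -3.041
v -3.483 1.373 -2.148
v -2.356 1.013 -2.651
v -2.875 1.202 -1.758
v -1.774 1.395 -2.393
v -2.293 1.584 -1.5
v -1.558 2.105 -2.419
v -2.078 2.294 -1.526
v 0.058 -1.19 -4.117
v 0.756 -0.972 -4.754
v 1.74 -1.392 -3.821
v 1.042 -1.61 -3.183
v 0.714 -0.624 -4.554
v 1.698 -1.044 -3.62
v 0.558 -0.375 -4.278
v 1.542 -0.795 -3.344
v 0.316 -0.266 -3.974
v 1.301 -0.686 -3.04
v 0.03 -0.317 -3.695
v 1.014 -0.737 -2.761
v -0.252 -0.519 -3.488
v 0.732 -0.939 -2.555
v -0.48 -0.837 -3.391
v 0.504 -1.257 -2.457
v -0.615 -1.216 -3.419
v 0.369 -1.636 -2.485
v -0.634 -1.591 -3.568
v 0.35 -2.011 -2.634
v -0.533 -1.896 -3.811
v 0.451 -2.316 -2.878
v -0.33 -2.079 -4.108
v 0.654 -2.499 -3.174
v -0.06 -2.108 -4.406
v 0.924 -2.528 -3.472
v 0.231 -1.979 -4.654
v 1.215 -2.399 -3.72
v 0.491 -1.713 -4.809
v 1.475 -2.133 -3.875
v 0.677 -1.357 -4.845
v 1.661 -1.777 -3.911
v -2.181 -3.475 -4.273
v -1.63 -3.648 -3.778
v -3.319 -3.085 -2.867
v -1.625 -3.086 -3.93
v -1.946 -2.753 -4.283
v -2.404 -2.843 -4.629
v -2.732 -3.303 -4.767
v -2.737 -3.864 -4.615
v -2.416 -4.198 -4.262
v -1.958 -4.108 -3.916
f 2 1 5
f 2 5 3
f 3 5 6
f 3 6 4
f 5 1 7
f 5 7 6
f 6 7 8
f 6 8 4
f 7 1 9
f 7 9 8
f 8 9 10
f 8 10 4
f 9 1 11
f 9 11 10
f 10 11 12
f 10 12 4
f 11 1 13
f 11 13 12
f 12 13 14
f 12 14 4
f 13 1 15
f 13 15 14
f 14 15 16
f 14 16 4
f 15 1 17
f 15 17 16
f 16 17 18
f 16 18 4
f 17 1 2
f 17 2 18
f 18 2 3
f 18 3 4
f 20 19 23
f 20 23 21
f 21 23 24
f 21 24 22
f 23 19 25
f 23 25 24
f 24 25 26
f 24 26 22
f 25 19 27
f 25 27 26
f 26 27 28
f 26 28 22
f 27 19 29
f 27 29 28
f 28 29 30
f 28 30 22
f 29 19 31
f 29 31 30
f 30 31 32
f 30 32 22
f 31 19 33
f 31 33 32
f 32 33 34
f 32 34 22
f 33 19 35
f 33 35 34
f 34 35 36
f 34 36 22
f 35 19 37
f 35 37 36
f 36 37 38
f 36 38 22
f 37 19 39
f 37 39 38
f 38 39 40
f 38 40 22
f 39 19 41
f 39 41 40
f 40 41 42
f 40 42 22
f 41 19 43
f 41 43 42
f 42 43 44
f 42 44 22
f 43 19 45
f 43 45 44
f 44 45 46
f 44 46 22
f 45 19 47
f 45 47 46
f 46 47 48
f 46 48 22
f 47 19 49
f 47 49 48
f 48 49 50
f 48 50 22
f 49 19 20
f 49 20 50
f 50 20 21
f 50 21 22
f 52 51 54
f 52 54 53
f 54 51 55
f 54 55 53
f 55 51 56
f 55 56 53
f 56 51 57
f 56 57 53
f 57 51 58
f 57 58 53
f 58 51 59
f 58 59 53
f 59 51 60
f 59 60 53
f 60 51 52
f 60 52 53



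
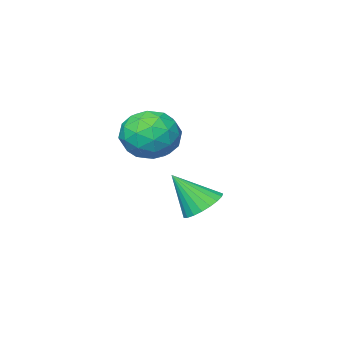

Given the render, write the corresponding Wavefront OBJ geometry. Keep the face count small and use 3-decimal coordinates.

v -0.028 -0.86 3.125
v 0.466 -0.456 2.343
v 1.394 -1.144 3.877
v 1.888 -0.74 3.095
v 1.329 -0.153 3.697
v 0.45 0.022 3.232
v 1.41 -1.622 2.988
v 0.531 -1.447 2.523
v 1.355 -0.927 2.259
v 1.304 -0.019 2.696
v 0.556 -1.581 3.524
v 0.505 -0.673 3.961
v 0.094 -0.633 2.668
v 1.766 -0.967 3.552
v 1.437 -0.622 3.906
v 1.727 -0.384 3.446
v 0.085 -0.352 3.191
v 0.375 -0.114 2.731
v 0.882 0.064 3.526
v 1.485 -1.486 3.489
v 1.775 -1.248 3.029
v 0.133 -1.216 2.774
v 0.423 -0.978 2.314
v 0.978 -1.664 2.694
v 0.907 -0.672 2.159
v 1.743 -0.839 2.601
v 1.462 -1.358 2.538
v 0.945 -1.255 2.265
v 0.877 -0.139 2.416
v 1.713 -0.305 2.858
v 1.384 0.039 3.212
v 0.868 0.143 2.939
v 1.4 -0.415 2.366
v 0.147 -1.295 3.362
v 0.983 -1.461 3.804
v 0.992 -1.743 3.281
v 0.476 -1.639 3.008
v 0.117 -0.761 3.619
v 0.953 -0.928 4.061
v 0.915 -0.345 3.955
v 0.398 -0.242 3.682
v 0.46 -1.185 3.854
v -1.511 -1.407 -0.563
v -0.88 -1.57 -1.01
v -0.789 -2.093 0.703
v -0.805 -1.273 -0.892
v -0.853 -0.999 -0.717
v -1.014 -0.795 -0.515
v -1.26 -0.698 -0.322
v -1.551 -0.723 -0.17
v -1.834 -0.867 -0.086
v -2.061 -1.104 -0.085
v -2.194 -1.393 -0.166
v -2.208 -1.685 -0.316
v -2.101 -1.929 -0.509
v -1.893 -2.083 -0.711
v -1.618 -2.12 -0.887
v -1.325 -2.034 -1.008
v -1.064 -1.839 -1.051
f 1 38 17
f 38 12 41
f 17 41 6
f 38 41 17
f 1 17 13
f 17 6 18
f 13 18 2
f 17 18 13
f 1 13 22
f 13 2 23
f 22 23 8
f 13 23 22
f 1 22 34
f 22 8 37
f 34 37 11
f 22 37 34
f 1 34 38
f 34 11 42
f 38 42 12
f 34 42 38
f 2 18 29
f 18 6 32
f 29 32 10
f 18 32 29
f 6 41 19
f 41 12 40
f 19 40 5
f 41 40 19
f 12 42 39
f 42 11 35
f 39 35 3
f 42 35 39
f 11 37 36
f 37 8 24
f 36 24 7
f 37 24 36
f 8 23 28
f 23 2 25
f 28 25 9
f 23 25 28
f 4 30 16
f 30 10 31
f 16 31 5
f 30 31 16
f 4 16 14
f 16 5 15
f 14 15 3
f 16 15 14
f 4 14 21
f 14 3 20
f 21 20 7
f 14 20 21
f 4 21 26
f 21 7 27
f 26 27 9
f 21 27 26
f 4 26 30
f 26 9 33
f 30 33 10
f 26 33 30
f 5 31 19
f 31 10 32
f 19 32 6
f 31 32 19
f 3 15 39
f 15 5 40
f 39 40 12
f 15 40 39
f 7 20 36
f 20 3 35
f 36 35 11
f 20 35 36
f 9 27 28
f 27 7 24
f 28 24 8
f 27 24 28
f 10 33 29
f 33 9 25
f 29 25 2
f 33 25 29
f 44 43 46
f 44 46 45
f 46 43 47
f 46 47 45
f 47 43 48
f 47 48 45
f 48 43 49
f 48 49 45
f 49 43 50
f 49 50 45
f 50 43 51
f 50 51 45
f 51 43 52
f 51 52 45
f 52 43 53
f 52 53 45
f 53 43 54
f 53 54 45
f 54 43 55
f 54 55 45
f 55 43 56
f 55 56 45
f 56 43 57
f 56 57 45
f 57 43 58
f 57 58 45
f 58 43 59
f 58 59 45
f 59 43 44
f 59 44 45



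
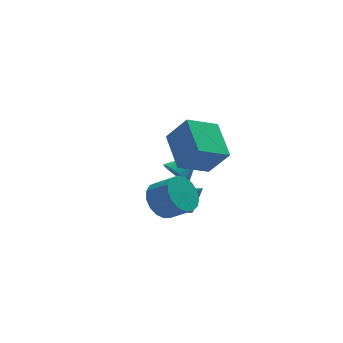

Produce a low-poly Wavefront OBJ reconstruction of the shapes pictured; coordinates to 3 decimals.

v -0.785 -0.851 -1.153
v -0.285 -0.205 -1.452
v 0.145 -1.169 -0.287
v -0.529 -0.02 -1.123
v -0.842 -0.058 -0.801
v -1.139 -0.308 -0.574
v -1.342 -0.704 -0.502
v -1.395 -1.139 -0.604
v -1.285 -1.497 -0.854
v -1.04 -1.682 -1.184
v -0.728 -1.644 -1.506
v -0.43 -1.394 -1.733
v -0.227 -0.998 -1.805
v -0.174 -0.563 -1.702
v -1.146 -1.402 1.477
v -1.135 0.572 2.426
v 0.464 -1.041 0.709
v 0.475 0.933 1.658
v -0.335 -2.073 2.862
v -0.324 -0.099 3.811
v 1.275 -1.712 2.094
v 1.286 0.262 3.043
v -2.146 -2.286 -0.029
v -1.537 -2.495 -0.859
v -0.725 -3.222 -0.08
v -1.334 -3.014 0.749
v -1.341 -2.073 -0.669
v -0.529 -2.8 0.11
v -1.33 -1.7 -0.333
v -0.518 -2.427 0.446
v -1.505 -1.461 0.073
v -0.693 -2.189 0.852
v -1.827 -1.411 0.456
v -1.015 -2.139 1.235
v -2.223 -1.562 0.727
v -1.411 -2.29 1.506
v -2.6 -1.879 0.825
v -1.788 -2.606 1.604
v -2.874 -2.289 0.727
v -2.062 -3.016 1.506
v -2.981 -2.698 0.456
v -2.169 -3.426 1.235
v -2.897 -3.013 0.074
v -2.085 -3.741 0.853
v -2.64 -3.162 -0.332
v -1.828 -3.889 0.447
v -2.271 -3.11 -0.669
v -1.459 -3.837 0.11
v -1.873 -2.869 -0.859
v -1.061 -3.597 -0.08
v 0.087 3.146 -1.902
v 0.605 2.992 -2.545
v 1.373 3.614 -0.978
v 0.512 3.351 -2.597
v 0.335 3.669 -2.511
v 0.109 3.883 -2.305
v -0.121 3.952 -2.018
v -0.311 3.861 -1.709
v -0.421 3.628 -1.438
v -0.431 3.3 -1.259
v -0.338 2.942 -1.207
v -0.161 2.624 -1.292
v 0.066 2.41 -1.499
v 0.296 2.341 -1.785
v 0.485 2.432 -2.094
v 0.596 2.665 -2.365
f 2 1 4
f 2 4 3
f 4 1 5
f 4 5 3
f 5 1 6
f 5 6 3
f 6 1 7
f 6 7 3
f 7 1 8
f 7 8 3
f 8 1 9
f 8 9 3
f 9 1 10
f 9 10 3
f 10 1 11
f 10 11 3
f 11 1 12
f 11 12 3
f 12 1 13
f 12 13 3
f 13 1 14
f 13 14 3
f 14 1 2
f 14 2 3
f 16 18 15
f 19 16 15
f 15 18 17
f 17 19 15
f 16 22 18
f 20 16 19
f 20 22 16
f 18 22 17
f 21 19 17
f 17 22 21
f 21 20 19
f 22 20 21
f 24 23 27
f 24 27 25
f 25 27 28
f 25 28 26
f 27 23 29
f 27 29 28
f 28 29 30
f 28 30 26
f 29 23 31
f 29 31 30
f 30 31 32
f 30 32 26
f 31 23 33
f 31 33 32
f 32 33 34
f 32 34 26
f 33 23 35
f 33 35 34
f 34 35 36
f 34 36 26
f 35 23 37
f 35 37 36
f 36 37 38
f 36 38 26
f 37 23 39
f 37 39 38
f 38 39 40
f 38 40 26
f 39 23 41
f 39 41 40
f 40 41 42
f 40 42 26
f 41 23 43
f 41 43 42
f 42 43 44
f 42 44 26
f 43 23 45
f 43 45 44
f 44 45 46
f 44 46 26
f 45 23 47
f 45 47 46
f 46 47 48
f 46 48 26
f 47 23 49
f 47 49 48
f 48 49 50
f 48 50 26
f 49 23 24
f 49 24 50
f 50 24 25
f 50 25 26
f 52 51 54
f 52 54 53
f 54 51 55
f 54 55 53
f 55 51 56
f 55 56 53
f 56 51 57
f 56 57 53
f 57 51 58
f 57 58 53
f 58 51 59
f 58 59 53
f 59 51 60
f 59 60 53
f 60 51 61
f 60 61 53
f 61 51 62
f 61 62 53
f 62 51 63
f 62 63 53
f 63 51 64
f 63 64 53
f 64 51 65
f 64 65 53
f 65 51 66
f 65 66 53
f 66 51 52
f 66 52 53



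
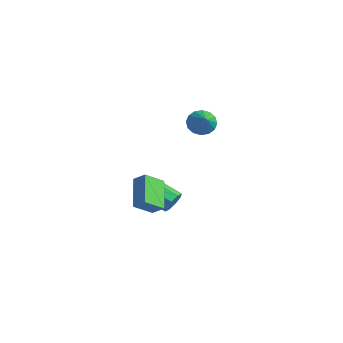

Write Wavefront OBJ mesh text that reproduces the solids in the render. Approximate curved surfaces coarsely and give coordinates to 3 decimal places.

v -2.549 4.062 -1.692
v -2.11 3.675 -2.453
v -1.251 3.438 -0.628
v -1.921 4.133 -2.415
v -1.901 4.572 -2.183
v -2.053 4.874 -1.82
v -2.339 4.959 -1.422
v -2.681 4.803 -1.096
v -2.987 4.449 -0.93
v -3.176 3.991 -0.969
v -3.197 3.552 -1.201
v -3.044 3.249 -1.564
v -2.758 3.165 -1.962
v -2.417 3.321 -2.288
v 2.287 -1.549 -4.327
v 2.724 -2.018 -3.864
v 1.149 -2.719 -3.09
v 0.713 -2.251 -3.553
v 2.61 -1.481 -3.609
v 1.035 -2.183 -2.835
v 2.307 -0.985 -3.775
v 0.733 -1.687 -3.001
v 1.993 -0.819 -4.264
v 0.418 -1.521 -3.49
v 1.851 -1.081 -4.79
v 0.276 -1.782 -4.016
v 1.965 -1.617 -5.045
v 0.39 -2.319 -4.271
v 2.267 -2.113 -4.879
v 0.693 -2.815 -4.105
v 2.582 -2.279 -4.39
v 1.007 -2.981 -3.616
v 1.534 -3.806 -1.914
v 2.225 -3.479 -1.333
v 1.701 -2.609 -2.786
v 2.392 -2.282 -2.206
v 3.008 -4.858 -3.074
v 3.699 -4.531 -2.494
v 3.175 -3.661 -3.947
v 3.866 -3.334 -3.366
f 2 1 4
f 2 4 3
f 4 1 5
f 4 5 3
f 5 1 6
f 5 6 3
f 6 1 7
f 6 7 3
f 7 1 8
f 7 8 3
f 8 1 9
f 8 9 3
f 9 1 10
f 9 10 3
f 10 1 11
f 10 11 3
f 11 1 12
f 11 12 3
f 12 1 13
f 12 13 3
f 13 1 14
f 13 14 3
f 14 1 2
f 14 2 3
f 16 15 19
f 16 19 17
f 17 19 20
f 17 20 18
f 19 15 21
f 19 21 20
f 20 21 22
f 20 22 18
f 21 15 23
f 21 23 22
f 22 23 24
f 22 24 18
f 23 15 25
f 23 25 24
f 24 25 26
f 24 26 18
f 25 15 27
f 25 27 26
f 26 27 28
f 26 28 18
f 27 15 29
f 27 29 28
f 28 29 30
f 28 30 18
f 29 15 31
f 29 31 30
f 30 31 32
f 30 32 18
f 31 15 16
f 31 16 32
f 32 16 17
f 32 17 18
f 34 36 33
f 37 34 33
f 33 36 35
f 35 37 33
f 34 40 36
f 38 34 37
f 38 40 34
f 36 40 35
f 39 37 35
f 35 40 39
f 39 38 37
f 40 38 39



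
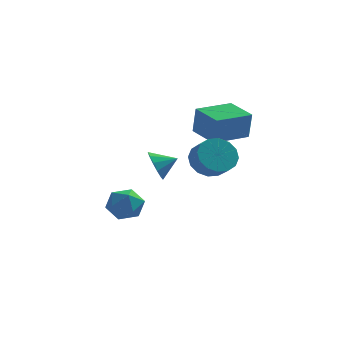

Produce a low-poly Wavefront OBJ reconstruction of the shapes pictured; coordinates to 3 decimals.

v -2.049 2.151 -0.234
v -1.645 1.812 -1.024
v -0.991 2.369 0.214
v -1.72 2.336 -1.105
v -1.898 2.801 -0.909
v -2.125 3.06 -0.499
v -2.328 3.029 -0.004
v -2.442 2.72 0.417
v -2.432 2.23 0.632
v -2.3 1.715 0.572
v -2.088 1.338 0.257
v -1.865 1.219 -0.215
v -1.7 1.396 -0.692
v -3.923 2.122 -2.424
v -3.176 1.817 -1.749
v -3.684 0.703 -3.331
v -2.937 0.398 -2.656
v -3.943 0.423 -2.351
v -4.09 1.3 -1.79
v -2.77 1.22 -3.29
v -2.917 2.097 -2.729
v -2.463 1.259 -2.285
v -3.188 0.767 -1.704
v -3.672 1.753 -3.376
v -4.397 1.261 -2.795
v 0.878 -1.742 1.737
v 1.321 -0.976 2.284
v 1.804 -1.672 2.869
v 1.362 -2.438 2.323
v 0.859 -1.081 2.54
v 1.343 -1.777 3.125
v 0.403 -1.363 2.581
v 0.886 -2.059 3.166
v 0.074 -1.747 2.396
v 0.557 -2.443 2.982
v -0.04 -2.129 2.035
v 0.444 -2.826 2.62
v 0.093 -2.408 1.594
v 0.576 -3.104 2.179
v 0.436 -2.508 1.191
v 0.919 -3.204 1.776
v 0.897 -2.403 0.935
v 1.381 -3.099 1.52
v 1.354 -2.121 0.894
v 1.837 -2.817 1.479
v 1.683 -1.737 1.078
v 2.166 -2.433 1.664
v 1.796 -1.354 1.44
v 2.28 -2.051 2.025
v 1.664 -1.076 1.881
v 2.147 -1.772 2.466
v 0.003 -0.389 3.063
v 0.159 -0.569 4.534
v 1.547 0.898 3.057
v 1.702 0.719 4.528
v 1.078 -1.679 2.792
v 1.233 -1.858 4.263
v 2.621 -0.391 2.786
v 2.777 -0.571 4.257
f 2 1 4
f 2 4 3
f 4 1 5
f 4 5 3
f 5 1 6
f 5 6 3
f 6 1 7
f 6 7 3
f 7 1 8
f 7 8 3
f 8 1 9
f 8 9 3
f 9 1 10
f 9 10 3
f 10 1 11
f 10 11 3
f 11 1 12
f 11 12 3
f 12 1 13
f 12 13 3
f 13 1 2
f 13 2 3
f 14 25 19
f 14 19 15
f 14 15 21
f 14 21 24
f 14 24 25
f 15 19 23
f 19 25 18
f 25 24 16
f 24 21 20
f 21 15 22
f 17 23 18
f 17 18 16
f 17 16 20
f 17 20 22
f 17 22 23
f 18 23 19
f 16 18 25
f 20 16 24
f 22 20 21
f 23 22 15
f 27 26 30
f 27 30 28
f 28 30 31
f 28 31 29
f 30 26 32
f 30 32 31
f 31 32 33
f 31 33 29
f 32 26 34
f 32 34 33
f 33 34 35
f 33 35 29
f 34 26 36
f 34 36 35
f 35 36 37
f 35 37 29
f 36 26 38
f 36 38 37
f 37 38 39
f 37 39 29
f 38 26 40
f 38 40 39
f 39 40 41
f 39 41 29
f 40 26 42
f 40 42 41
f 41 42 43
f 41 43 29
f 42 26 44
f 42 44 43
f 43 44 45
f 43 45 29
f 44 26 46
f 44 46 45
f 45 46 47
f 45 47 29
f 46 26 48
f 46 48 47
f 47 48 49
f 47 49 29
f 48 26 50
f 48 50 49
f 49 50 51
f 49 51 29
f 50 26 27
f 50 27 51
f 51 27 28
f 51 28 29
f 53 55 52
f 56 53 52
f 52 55 54
f 54 56 52
f 53 59 55
f 57 53 56
f 57 59 53
f 55 59 54
f 58 56 54
f 54 59 58
f 58 57 56
f 59 57 58



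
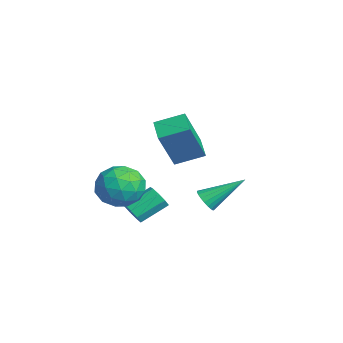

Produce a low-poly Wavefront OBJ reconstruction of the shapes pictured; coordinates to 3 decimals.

v -1.538 -1.176 1.991
v -1.027 -1.911 3.667
v -1.313 -0.036 2.423
v -0.802 -0.771 4.098
v -0.498 -1.249 1.642
v 0.013 -1.984 3.317
v -0.273 -0.109 2.073
v 0.238 -0.844 3.749
v -2.215 -2.317 -0.721
v -1.218 -2.498 -0.442
v -2.742 -3.482 0.402
v -1.745 -3.663 0.681
v -2.201 -2.748 0.925
v -1.875 -2.028 0.231
v -2.085 -3.952 -0.271
v -1.759 -3.232 -0.965
v -1.137 -3.509 -0.163
v -1.209 -2.765 0.576
v -2.751 -3.215 -0.616
v -2.823 -2.471 0.123
v -1.671 -2.305 -0.68
v -2.289 -3.675 0.64
v -2.558 -3.136 0.783
v -1.971 -3.243 0.947
v -2.057 -2.029 -0.285
v -1.471 -2.135 -0.12
v -2.048 -2.282 0.683
v -2.489 -3.845 0.08
v -1.903 -3.951 0.245
v -1.989 -2.737 -0.987
v -1.402 -2.844 -0.823
v -1.912 -3.698 -0.723
v -1.037 -3.006 -0.352
v -1.346 -3.691 0.308
v -1.546 -3.861 -0.252
v -1.355 -3.438 -0.66
v -1.079 -2.568 0.082
v -1.388 -3.253 0.742
v -1.656 -2.715 0.885
v -1.465 -2.292 0.477
v -1.032 -3.163 0.246
v -2.572 -2.727 -0.782
v -2.881 -3.412 -0.122
v -2.495 -3.688 -0.517
v -2.304 -3.265 -0.925
v -2.614 -2.289 -0.348
v -2.923 -2.974 0.312
v -2.605 -2.542 0.62
v -2.414 -2.119 0.212
v -2.928 -2.817 -0.286
v -2.375 -2.448 -1.75
v -1.946 -2.587 -1.385
v -2.157 -1.452 -0.705
v -2.585 -1.312 -1.07
v -1.802 -2.378 -1.69
v -2.013 -1.242 -1.01
v -1.926 -2.201 -2.023
v -2.137 -1.066 -1.343
v -2.26 -2.14 -2.228
v -2.471 -1.005 -1.548
v -2.647 -2.223 -2.21
v -2.858 -1.088 -1.53
v -2.907 -2.411 -1.976
v -3.118 -1.276 -1.296
v -2.918 -2.616 -1.637
v -3.129 -1.481 -0.957
v -2.674 -2.743 -1.351
v -2.885 -1.607 -0.671
v -2.291 -2.731 -1.251
v -2.501 -1.596 -0.571
v -2.95 0.605 -1.723
v -2.541 0.805 -2.082
v -2.77 2.155 -0.657
v -2.742 0.895 -2.18
v -2.979 0.935 -2.199
v -3.211 0.919 -2.135
v -3.398 0.848 -2
v -3.507 0.735 -1.818
v -3.52 0.599 -1.619
v -3.435 0.465 -1.438
v -3.265 0.354 -1.306
v -3.041 0.288 -1.246
v -2.802 0.276 -1.269
v -2.588 0.321 -1.371
v -2.436 0.415 -1.533
v -2.373 0.542 -1.728
v -2.41 0.68 -1.923
f 2 4 1
f 5 2 1
f 1 4 3
f 3 5 1
f 2 8 4
f 6 2 5
f 6 8 2
f 4 8 3
f 7 5 3
f 3 8 7
f 7 6 5
f 8 6 7
f 9 46 25
f 46 20 49
f 25 49 14
f 46 49 25
f 9 25 21
f 25 14 26
f 21 26 10
f 25 26 21
f 9 21 30
f 21 10 31
f 30 31 16
f 21 31 30
f 9 30 42
f 30 16 45
f 42 45 19
f 30 45 42
f 9 42 46
f 42 19 50
f 46 50 20
f 42 50 46
f 10 26 37
f 26 14 40
f 37 40 18
f 26 40 37
f 14 49 27
f 49 20 48
f 27 48 13
f 49 48 27
f 20 50 47
f 50 19 43
f 47 43 11
f 50 43 47
f 19 45 44
f 45 16 32
f 44 32 15
f 45 32 44
f 16 31 36
f 31 10 33
f 36 33 17
f 31 33 36
f 12 38 24
f 38 18 39
f 24 39 13
f 38 39 24
f 12 24 22
f 24 13 23
f 22 23 11
f 24 23 22
f 12 22 29
f 22 11 28
f 29 28 15
f 22 28 29
f 12 29 34
f 29 15 35
f 34 35 17
f 29 35 34
f 12 34 38
f 34 17 41
f 38 41 18
f 34 41 38
f 13 39 27
f 39 18 40
f 27 40 14
f 39 40 27
f 11 23 47
f 23 13 48
f 47 48 20
f 23 48 47
f 15 28 44
f 28 11 43
f 44 43 19
f 28 43 44
f 17 35 36
f 35 15 32
f 36 32 16
f 35 32 36
f 18 41 37
f 41 17 33
f 37 33 10
f 41 33 37
f 52 51 55
f 52 55 53
f 53 55 56
f 53 56 54
f 55 51 57
f 55 57 56
f 56 57 58
f 56 58 54
f 57 51 59
f 57 59 58
f 58 59 60
f 58 60 54
f 59 51 61
f 59 61 60
f 60 61 62
f 60 62 54
f 61 51 63
f 61 63 62
f 62 63 64
f 62 64 54
f 63 51 65
f 63 65 64
f 64 65 66
f 64 66 54
f 65 51 67
f 65 67 66
f 66 67 68
f 66 68 54
f 67 51 69
f 67 69 68
f 68 69 70
f 68 70 54
f 69 51 52
f 69 52 70
f 70 52 53
f 70 53 54
f 72 71 74
f 72 74 73
f 74 71 75
f 74 75 73
f 75 71 76
f 75 76 73
f 76 71 77
f 76 77 73
f 77 71 78
f 77 78 73
f 78 71 79
f 78 79 73
f 79 71 80
f 79 80 73
f 80 71 81
f 80 81 73
f 81 71 82
f 81 82 73
f 82 71 83
f 82 83 73
f 83 71 84
f 83 84 73
f 84 71 85
f 84 85 73
f 85 71 86
f 85 86 73
f 86 71 87
f 86 87 73
f 87 71 72
f 87 72 73



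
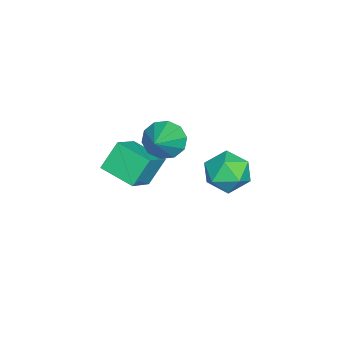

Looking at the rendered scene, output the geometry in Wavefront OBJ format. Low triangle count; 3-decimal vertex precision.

v 0.417 2.408 1.607
v 1.139 1.625 1.246
v -0.199 1.255 2.874
v 0.523 0.472 2.513
v 0.906 1.392 3.036
v 1.287 2.104 2.253
v -0.347 0.776 1.867
v 0.034 1.488 1.084
v 0.667 0.616 1.407
v 1.441 0.997 2.129
v -0.501 1.883 1.991
v 0.273 2.264 2.713
v -2.242 -1.878 1.394
v -1.709 -1.926 0.537
v -0.518 -1.902 2.466
v -1.79 -1.324 0.68
v -2.044 -0.934 1.097
v -2.373 -0.904 1.626
v -2.652 -1.247 2.067
v -2.774 -1.831 2.251
v -2.693 -2.433 2.107
v -2.44 -2.823 1.691
v -2.11 -2.852 1.162
v -1.832 -2.51 0.721
v -4.451 -3.804 -0.785
v -3.013 -4.176 0.196
v -3.764 -2.175 -1.174
v -2.326 -2.547 -0.193
v -3.734 -4.413 -2.067
v -2.296 -4.785 -1.086
v -3.047 -2.784 -2.456
v -1.609 -3.156 -1.475
f 1 12 6
f 1 6 2
f 1 2 8
f 1 8 11
f 1 11 12
f 2 6 10
f 6 12 5
f 12 11 3
f 11 8 7
f 8 2 9
f 4 10 5
f 4 5 3
f 4 3 7
f 4 7 9
f 4 9 10
f 5 10 6
f 3 5 12
f 7 3 11
f 9 7 8
f 10 9 2
f 14 13 16
f 14 16 15
f 16 13 17
f 16 17 15
f 17 13 18
f 17 18 15
f 18 13 19
f 18 19 15
f 19 13 20
f 19 20 15
f 20 13 21
f 20 21 15
f 21 13 22
f 21 22 15
f 22 13 23
f 22 23 15
f 23 13 24
f 23 24 15
f 24 13 14
f 24 14 15
f 26 28 25
f 29 26 25
f 25 28 27
f 27 29 25
f 26 32 28
f 30 26 29
f 30 32 26
f 28 32 27
f 31 29 27
f 27 32 31
f 31 30 29
f 32 30 31



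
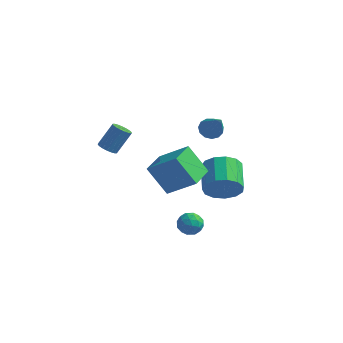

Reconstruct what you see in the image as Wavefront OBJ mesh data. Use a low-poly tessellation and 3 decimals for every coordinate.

v 2.305 2.968 2.079
v 2.787 3.419 2.059
v 3.335 1.932 3.601
v 2.54 3.54 2.309
v 2.218 3.48 2.486
v 1.924 3.257 2.533
v 1.751 2.943 2.436
v 1.754 2.636 2.225
v 1.932 2.435 1.968
v 2.229 2.403 1.746
v 2.549 2.55 1.629
v 2.793 2.83 1.655
v 2.881 3.154 1.816
v 2.508 -0.845 -2.345
v 2.941 -0.56 -1.853
v 3.299 -1.66 -2.567
v 3.732 -1.375 -2.075
v 3.128 -1.701 -1.874
v 2.64 -1.197 -1.737
v 3.6 -1.023 -2.683
v 3.112 -0.519 -2.546
v 3.616 -0.669 -2.062
v 3.324 -1.089 -1.562
v 2.916 -1.131 -2.858
v 2.624 -1.551 -2.358
v 2.656 -0.631 -2.079
v 3.584 -1.589 -2.341
v 3.23 -1.781 -2.222
v 3.484 -1.613 -1.933
v 2.478 -1.006 -2.011
v 2.733 -0.838 -1.722
v 2.842 -1.509 -1.734
v 3.507 -1.382 -2.698
v 3.762 -1.214 -2.409
v 2.756 -0.607 -2.487
v 3.01 -0.439 -2.198
v 3.398 -0.711 -2.686
v 3.307 -0.527 -1.913
v 3.771 -1.007 -2.044
v 3.694 -0.8 -2.401
v 3.407 -0.504 -2.321
v 3.135 -0.774 -1.619
v 3.6 -1.253 -1.75
v 3.245 -1.445 -1.631
v 2.958 -1.149 -1.551
v 3.532 -0.838 -1.742
v 2.64 -0.967 -2.67
v 3.105 -1.446 -2.801
v 3.282 -1.071 -2.869
v 2.995 -0.775 -2.789
v 2.469 -1.213 -2.376
v 2.933 -1.693 -2.507
v 2.833 -1.716 -2.099
v 2.546 -1.42 -2.019
v 2.708 -1.382 -2.678
v -0.779 -2.249 2.806
v -0.279 -2.434 2.719
v 0.179 -1.736 3.867
v -0.321 -1.551 3.954
v -0.282 -2.228 2.595
v 0.176 -1.53 3.743
v -0.384 -2.026 2.513
v 0.074 -1.328 3.661
v -0.564 -1.868 2.489
v -0.106 -1.171 3.637
v -0.786 -1.786 2.527
v -0.328 -1.088 3.676
v -1.007 -1.796 2.621
v -0.549 -1.098 3.77
v -1.183 -1.895 2.752
v -0.725 -1.197 3.9
v -1.279 -2.064 2.893
v -0.821 -1.366 4.041
v -1.276 -2.27 3.017
v -0.818 -1.572 4.165
v -1.174 -2.472 3.099
v -0.716 -1.774 4.247
v -0.994 -2.629 3.123
v -0.536 -1.932 4.271
v -0.772 -2.712 3.084
v -0.314 -2.014 4.233
v -0.551 -2.702 2.99
v -0.093 -2.004 4.139
v -0.375 -2.603 2.86
v 0.083 -1.905 4.008
v 3.264 -3.945 1.845
v 2.212 -3.948 3.269
v 3.187 -2.468 1.792
v 2.135 -2.471 3.215
v 4.725 -3.829 2.925
v 3.673 -3.832 4.348
v 4.648 -2.352 2.871
v 3.596 -2.355 4.295
v 3.33 2.278 -1.748
v 4.1 2.343 -1.023
v 3.361 3.788 -0.368
v 2.59 3.722 -1.092
v 4.288 2.655 -1.497
v 3.549 4.099 -0.842
v 4.172 2.846 -2.05
v 3.432 4.291 -1.395
v 3.788 2.857 -2.508
v 3.049 4.302 -1.853
v 3.259 2.684 -2.724
v 2.519 4.129 -2.069
v 2.752 2.382 -2.63
v 2.013 3.827 -1.975
v 2.429 2.047 -2.256
v 1.689 3.492 -1.601
v 2.391 1.785 -1.721
v 1.652 3.23 -1.065
v 2.652 1.68 -1.194
v 1.913 3.124 -0.538
v 3.128 1.764 -0.843
v 2.389 3.209 -0.187
v 3.668 2.011 -0.779
v 2.928 3.456 -0.124
f 2 1 4
f 2 4 3
f 4 1 5
f 4 5 3
f 5 1 6
f 5 6 3
f 6 1 7
f 6 7 3
f 7 1 8
f 7 8 3
f 8 1 9
f 8 9 3
f 9 1 10
f 9 10 3
f 10 1 11
f 10 11 3
f 11 1 12
f 11 12 3
f 12 1 13
f 12 13 3
f 13 1 2
f 13 2 3
f 14 51 30
f 51 25 54
f 30 54 19
f 51 54 30
f 14 30 26
f 30 19 31
f 26 31 15
f 30 31 26
f 14 26 35
f 26 15 36
f 35 36 21
f 26 36 35
f 14 35 47
f 35 21 50
f 47 50 24
f 35 50 47
f 14 47 51
f 47 24 55
f 51 55 25
f 47 55 51
f 15 31 42
f 31 19 45
f 42 45 23
f 31 45 42
f 19 54 32
f 54 25 53
f 32 53 18
f 54 53 32
f 25 55 52
f 55 24 48
f 52 48 16
f 55 48 52
f 24 50 49
f 50 21 37
f 49 37 20
f 50 37 49
f 21 36 41
f 36 15 38
f 41 38 22
f 36 38 41
f 17 43 29
f 43 23 44
f 29 44 18
f 43 44 29
f 17 29 27
f 29 18 28
f 27 28 16
f 29 28 27
f 17 27 34
f 27 16 33
f 34 33 20
f 27 33 34
f 17 34 39
f 34 20 40
f 39 40 22
f 34 40 39
f 17 39 43
f 39 22 46
f 43 46 23
f 39 46 43
f 18 44 32
f 44 23 45
f 32 45 19
f 44 45 32
f 16 28 52
f 28 18 53
f 52 53 25
f 28 53 52
f 20 33 49
f 33 16 48
f 49 48 24
f 33 48 49
f 22 40 41
f 40 20 37
f 41 37 21
f 40 37 41
f 23 46 42
f 46 22 38
f 42 38 15
f 46 38 42
f 57 56 60
f 57 60 58
f 58 60 61
f 58 61 59
f 60 56 62
f 60 62 61
f 61 62 63
f 61 63 59
f 62 56 64
f 62 64 63
f 63 64 65
f 63 65 59
f 64 56 66
f 64 66 65
f 65 66 67
f 65 67 59
f 66 56 68
f 66 68 67
f 67 68 69
f 67 69 59
f 68 56 70
f 68 70 69
f 69 70 71
f 69 71 59
f 70 56 72
f 70 72 71
f 71 72 73
f 71 73 59
f 72 56 74
f 72 74 73
f 73 74 75
f 73 75 59
f 74 56 76
f 74 76 75
f 75 76 77
f 75 77 59
f 76 56 78
f 76 78 77
f 77 78 79
f 77 79 59
f 78 56 80
f 78 80 79
f 79 80 81
f 79 81 59
f 80 56 82
f 80 82 81
f 81 82 83
f 81 83 59
f 82 56 84
f 82 84 83
f 83 84 85
f 83 85 59
f 84 56 57
f 84 57 85
f 85 57 58
f 85 58 59
f 87 89 86
f 90 87 86
f 86 89 88
f 88 90 86
f 87 93 89
f 91 87 90
f 91 93 87
f 89 93 88
f 92 90 88
f 88 93 92
f 92 91 90
f 93 91 92
f 95 94 98
f 95 98 96
f 96 98 99
f 96 99 97
f 98 94 100
f 98 100 99
f 99 100 101
f 99 101 97
f 100 94 102
f 100 102 101
f 101 102 103
f 101 103 97
f 102 94 104
f 102 104 103
f 103 104 105
f 103 105 97
f 104 94 106
f 104 106 105
f 105 106 107
f 105 107 97
f 106 94 108
f 106 108 107
f 107 108 109
f 107 109 97
f 108 94 110
f 108 110 109
f 109 110 111
f 109 111 97
f 110 94 112
f 110 112 111
f 111 112 113
f 111 113 97
f 112 94 114
f 112 114 113
f 113 114 115
f 113 115 97
f 114 94 116
f 114 116 115
f 115 116 117
f 115 117 97
f 116 94 95
f 116 95 117
f 117 95 96
f 117 96 97

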